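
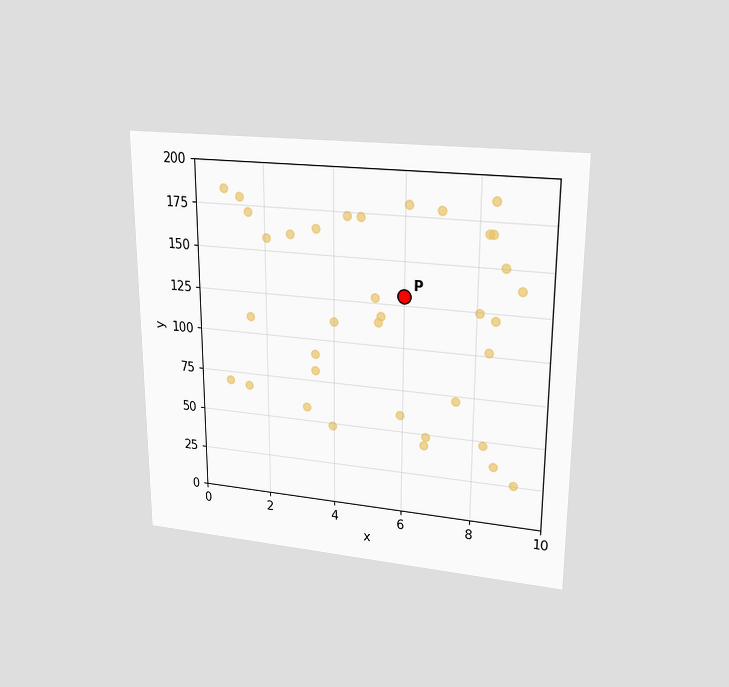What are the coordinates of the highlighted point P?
The chart is viewed at a slight angle. Following the gridlines from P to each axis, P sits at (6, 130).

(6, 130)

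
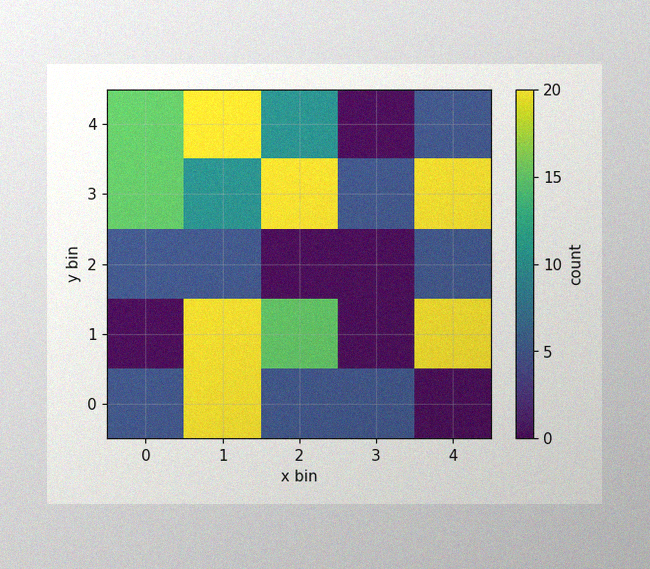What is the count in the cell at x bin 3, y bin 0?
The image has some photo noise and uneven lighting. Matching the cell (3, 0) against the colorbar gives 5.

5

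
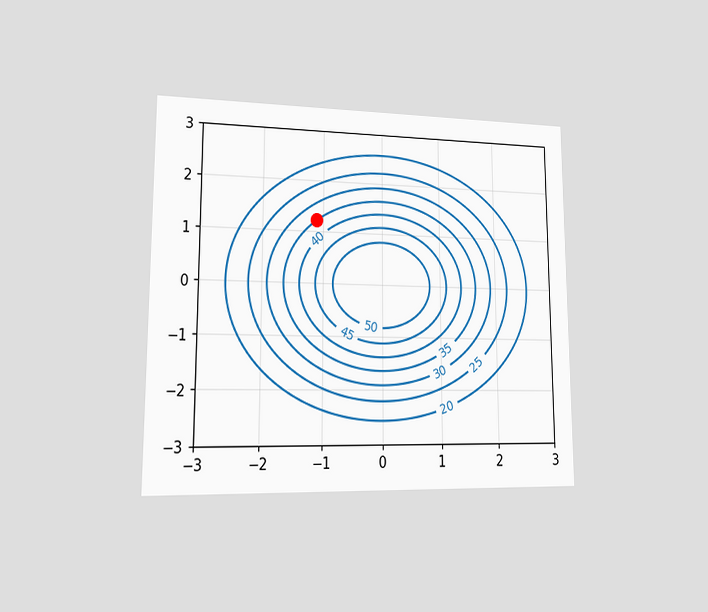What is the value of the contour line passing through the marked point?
The chart is viewed at a slight angle. The marked point sits on the contour labelled 35.

35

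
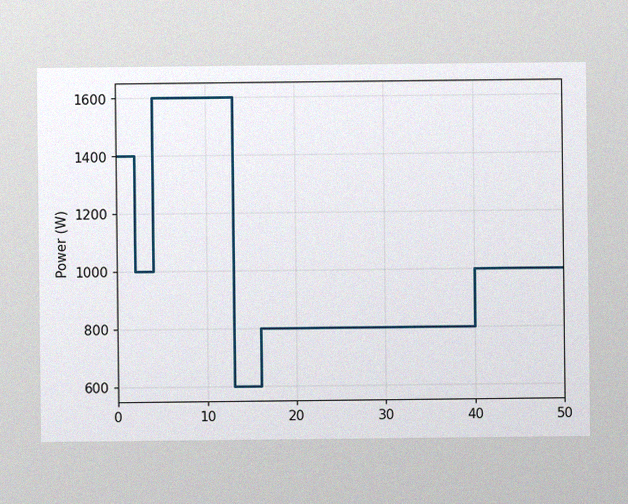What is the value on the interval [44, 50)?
1000W

The image has some photo noise and uneven lighting. On [44, 50) the step sits at 1000W.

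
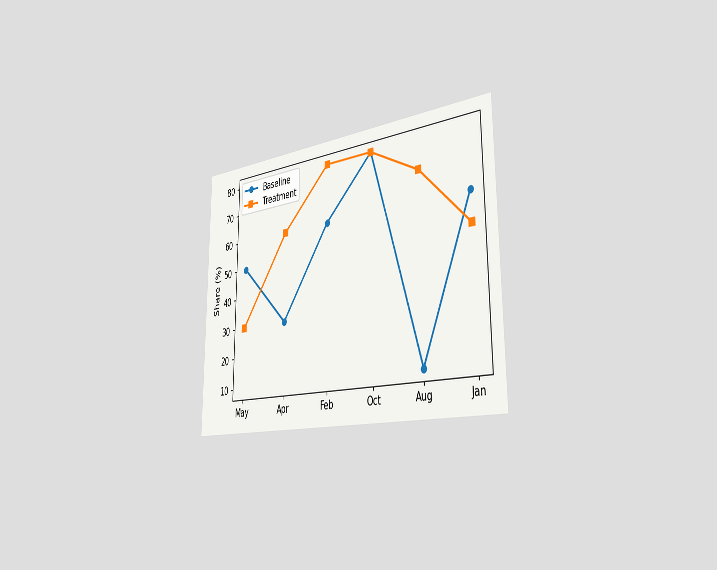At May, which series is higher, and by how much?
Baseline, by 20%

The chart is viewed slightly from the right. At May, Baseline sits above the other line by 20%.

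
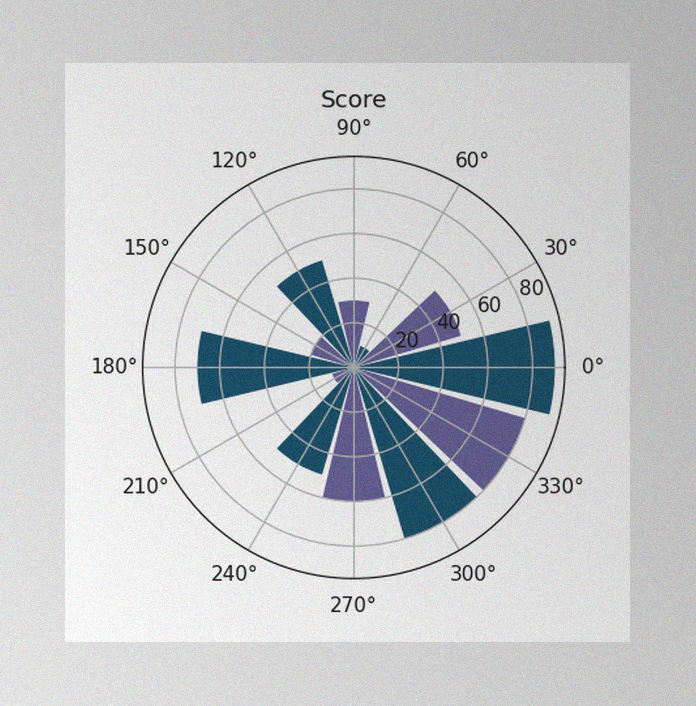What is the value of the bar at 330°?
The image has some photo noise and uneven lighting. The bar at 330° reaches 80 on the radial axis.

80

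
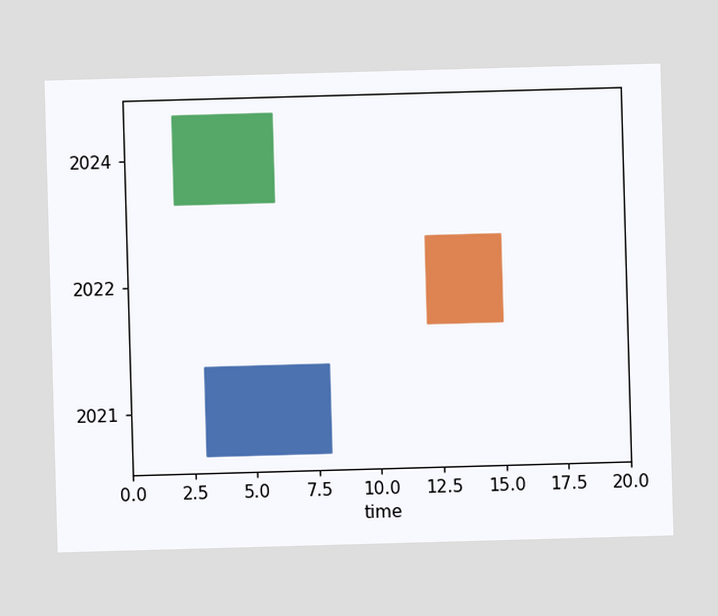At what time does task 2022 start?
The 2022 bar begins at t=12.

12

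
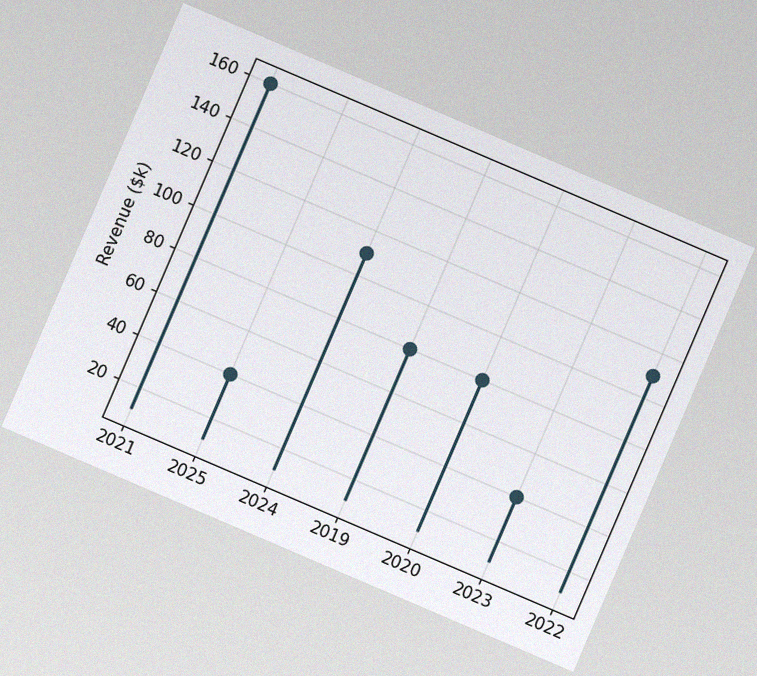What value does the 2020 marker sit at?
$80k

The chart is tilted about 23° clockwise, with some photo noise. The 2020 marker sits at $80k.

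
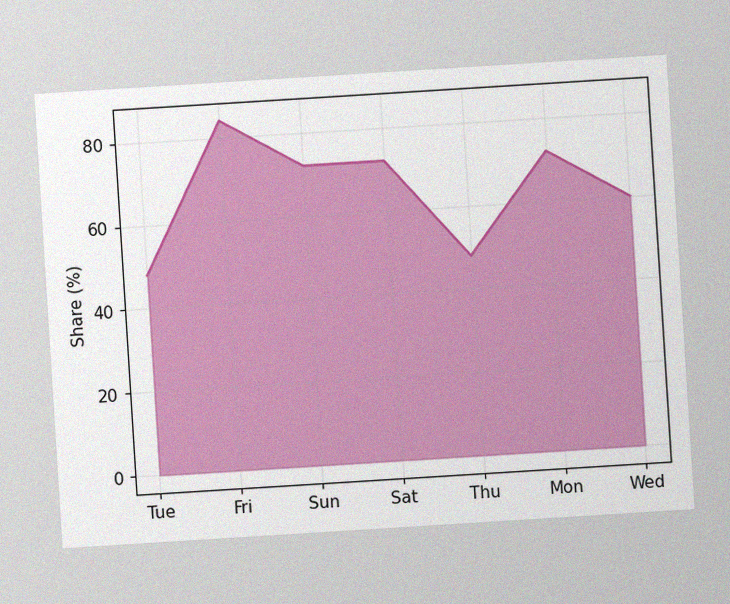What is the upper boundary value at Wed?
The chart is tilted about 4° counter-clockwise, with some photo noise. At Wed the upper boundary is at 60%.

60%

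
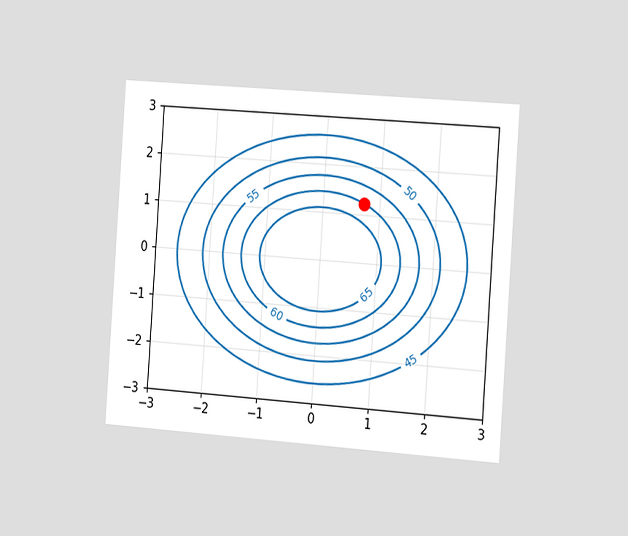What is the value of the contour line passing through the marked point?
60

The chart is tilted about 4° clockwise and viewed slightly from the right. The marked point sits on the contour labelled 60.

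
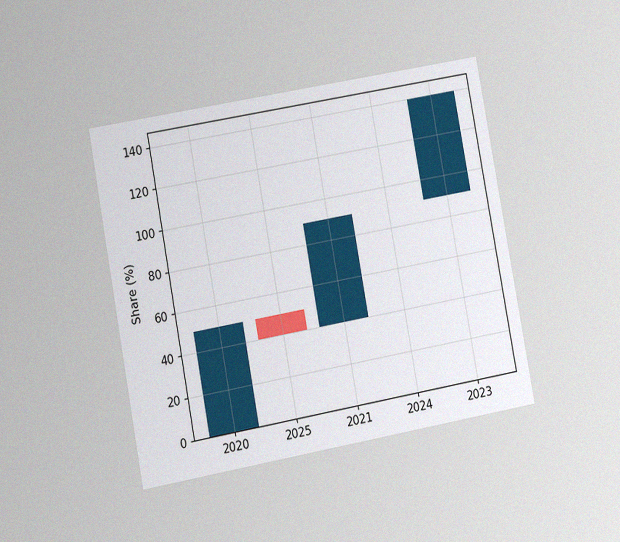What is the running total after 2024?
The chart is tilted about 10° counter-clockwise and viewed at a slight angle, with some photo noise. After 2024 the running total reaches 90%.

90%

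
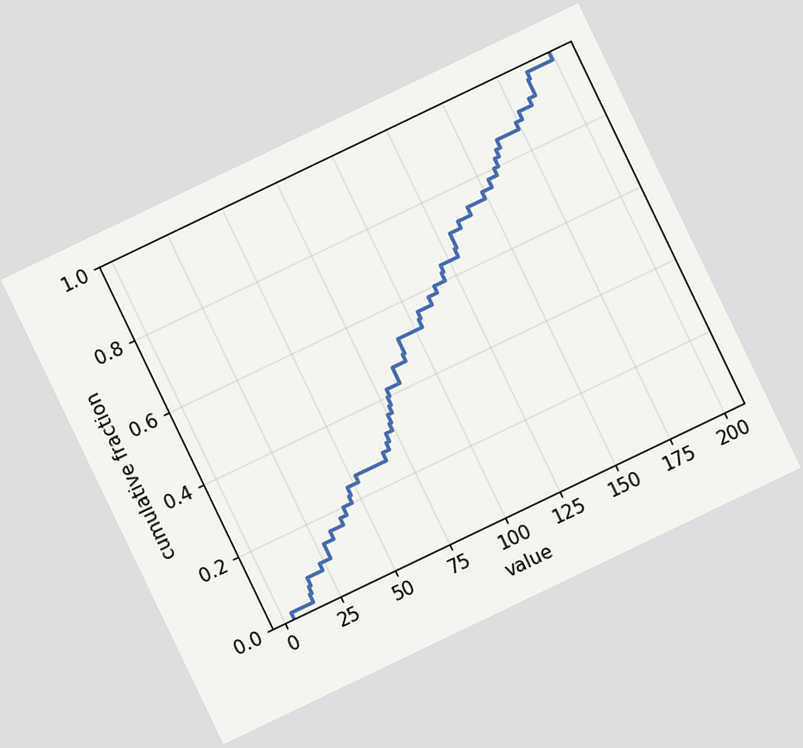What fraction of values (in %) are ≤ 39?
The chart is tilted about 26° counter-clockwise. At x=39 the ECDF step is at 18%.

18%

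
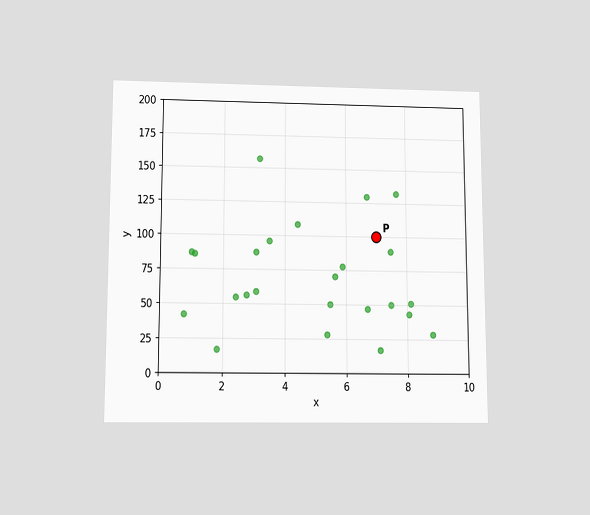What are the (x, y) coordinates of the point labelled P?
(7, 100)

The chart is viewed slightly from below. Following the gridlines from P to each axis, P sits at (7, 100).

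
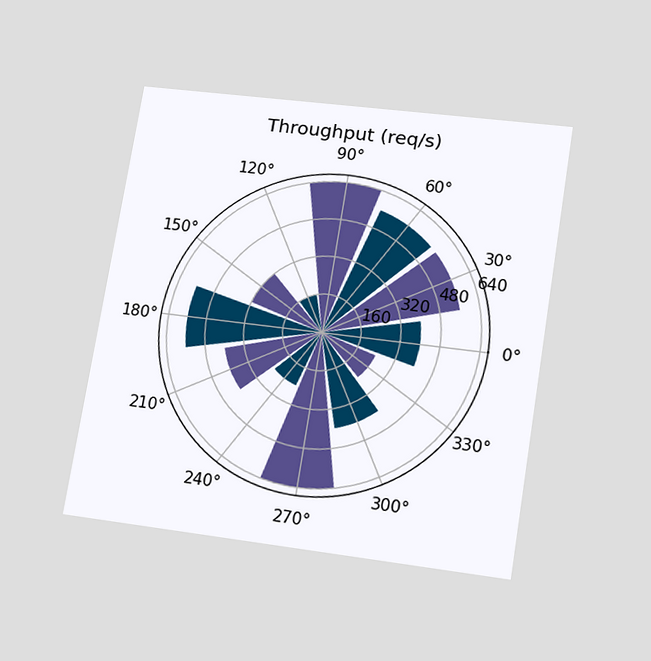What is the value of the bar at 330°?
240req/s

The chart is tilted about 9° clockwise and viewed slightly from below. The bar at 330° reaches 240req/s on the radial axis.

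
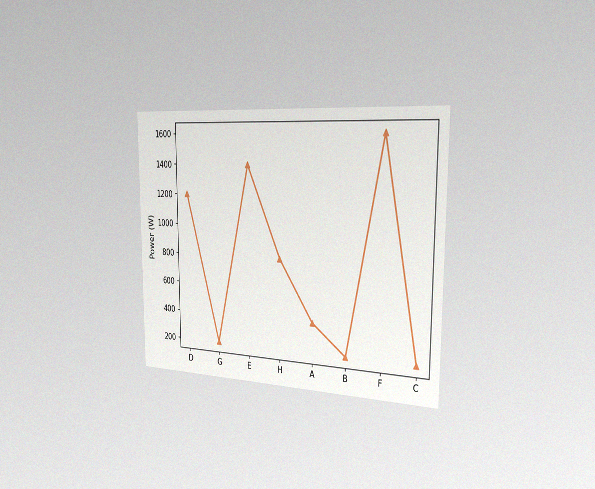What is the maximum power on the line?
1600W

The chart is viewed slightly from the right, with some photo noise. The highest point is at F, and reading across to the y-axis gives 1600W.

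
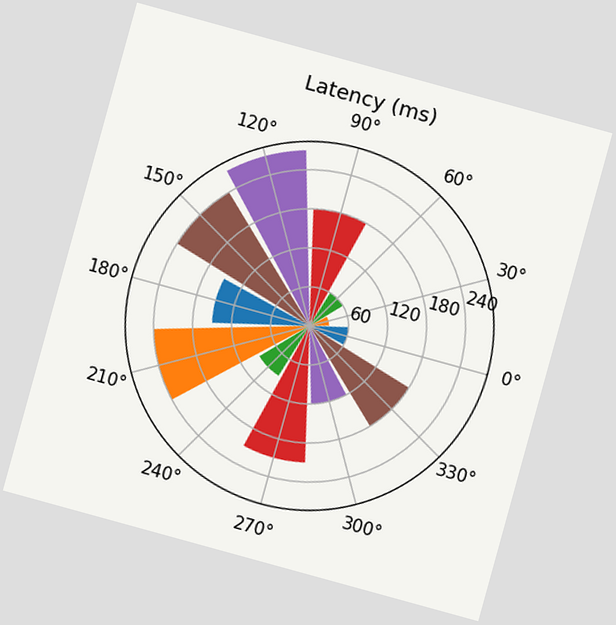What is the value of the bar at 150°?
240ms

The chart is tilted about 15° clockwise. The bar at 150° reaches 240ms on the radial axis.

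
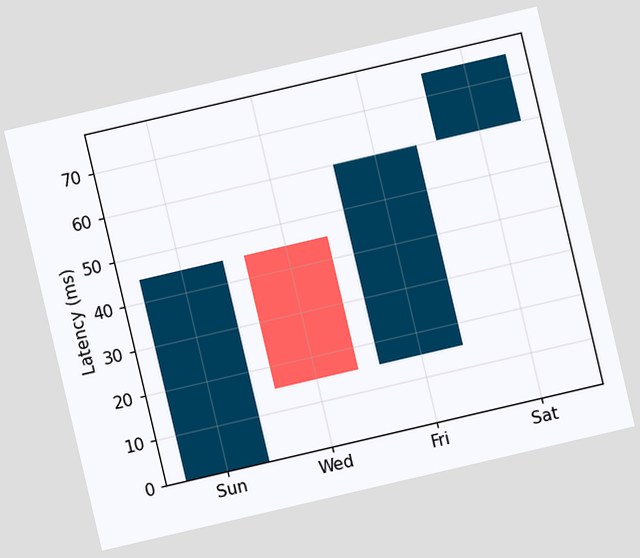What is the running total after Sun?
The chart is tilted about 13° counter-clockwise. After Sun the running total reaches 45ms.

45ms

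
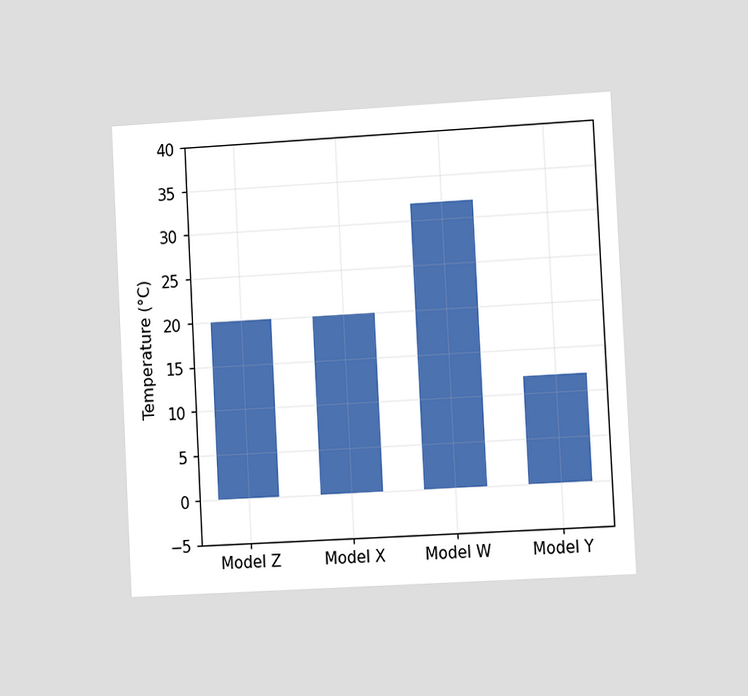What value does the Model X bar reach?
20°C

The chart is tilted about 3° counter-clockwise and viewed slightly from the right. Reading along the chart's y-axis, the Model X bar reaches 20°C.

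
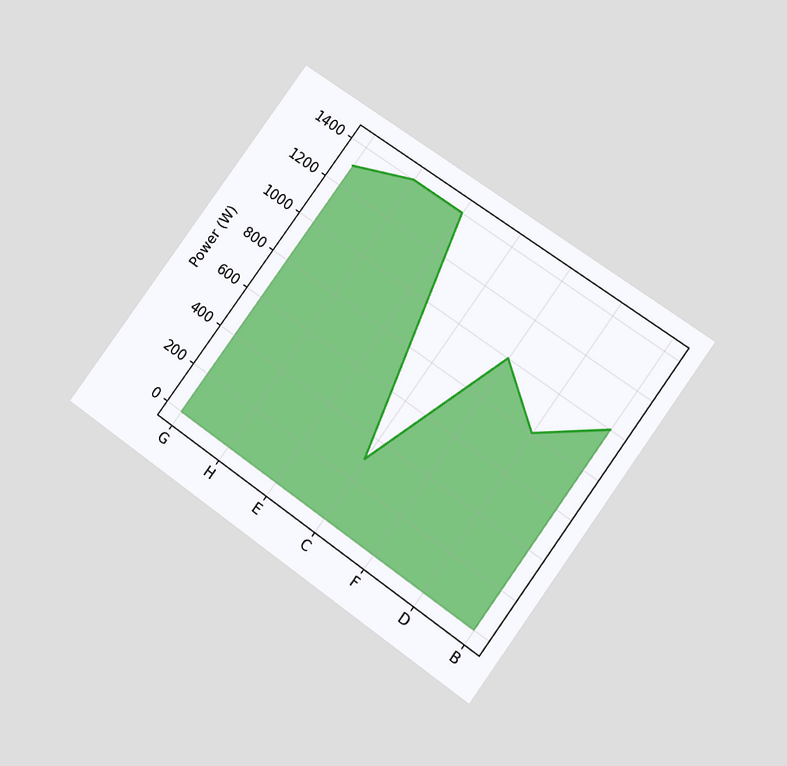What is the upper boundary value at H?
1400W

The chart is tilted about 36° clockwise and viewed at a slight angle. At H the upper boundary is at 1400W.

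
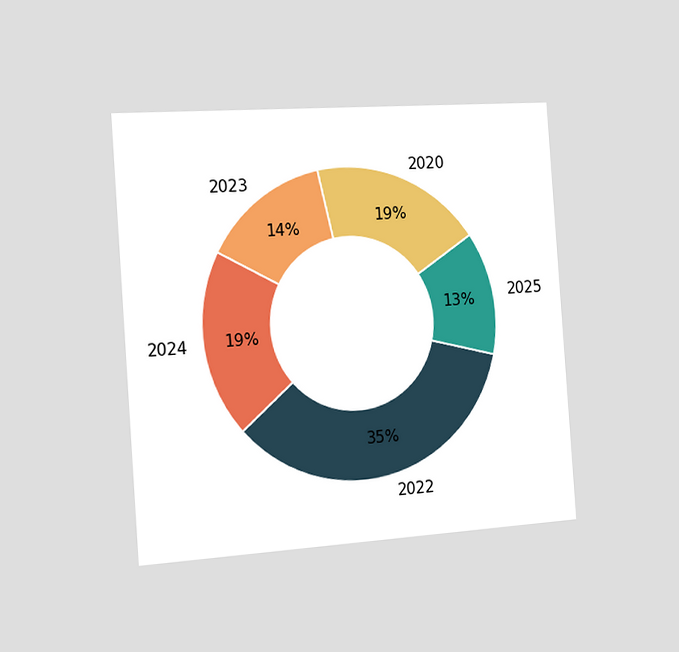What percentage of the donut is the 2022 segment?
35%

The chart is tilted about 4° counter-clockwise and viewed slightly from the left. The 2022 segment takes up 35% of the ring.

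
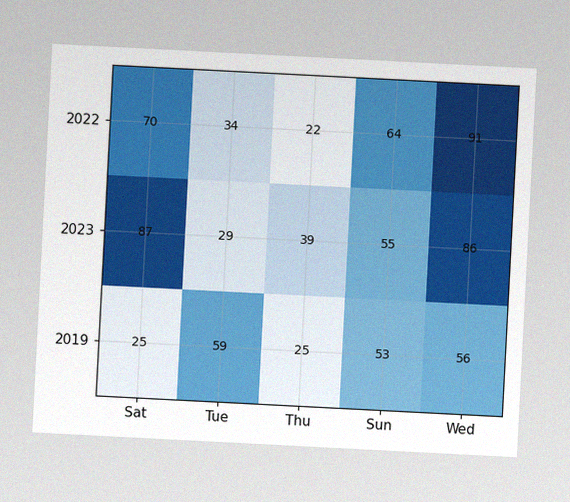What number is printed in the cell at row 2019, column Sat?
The chart is tilted about 3° clockwise, with some photo noise. The (2019, Sat) cell reads 25.

25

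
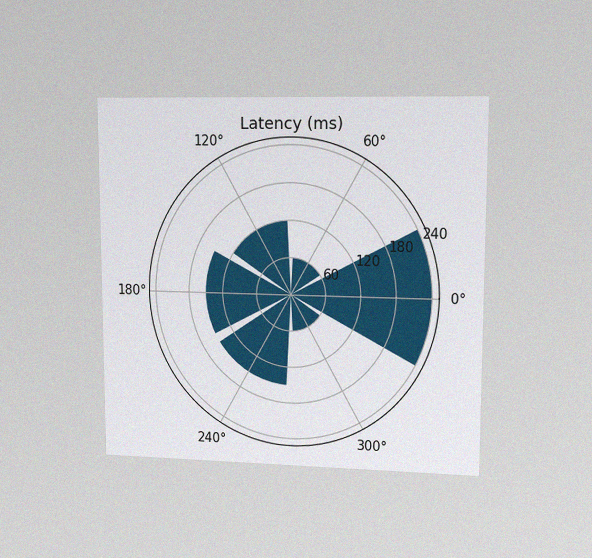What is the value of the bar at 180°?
150ms

The chart is viewed at a slight angle, with some photo noise. The bar at 180° reaches 150ms on the radial axis.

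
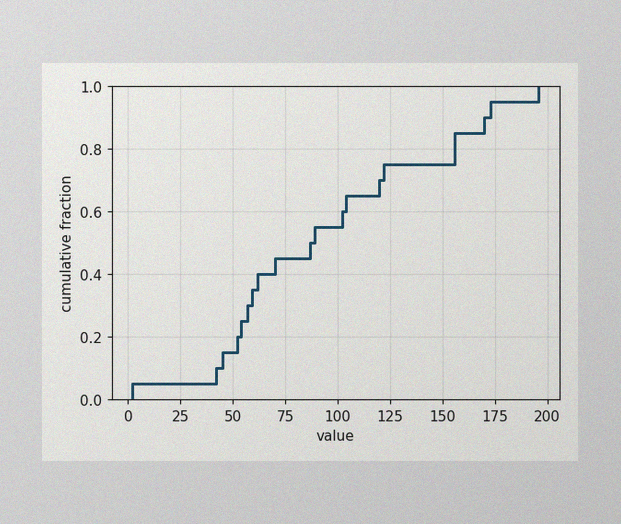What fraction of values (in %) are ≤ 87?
The image has some photo noise and uneven lighting. At x=87 the ECDF step is at 50%.

50%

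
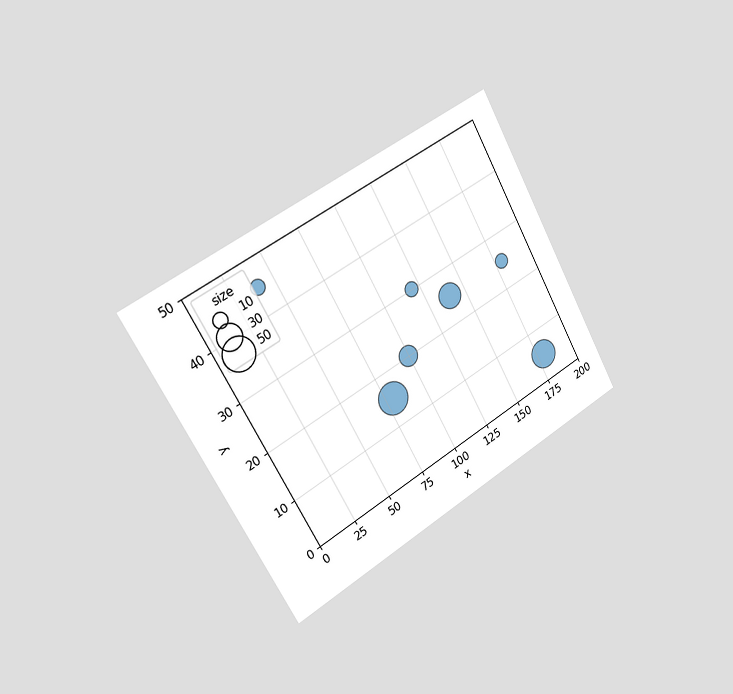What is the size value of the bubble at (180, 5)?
40

The chart is tilted about 29° counter-clockwise and viewed slightly from the left. Matching the bubble at (180, 5) against the size legend gives 40.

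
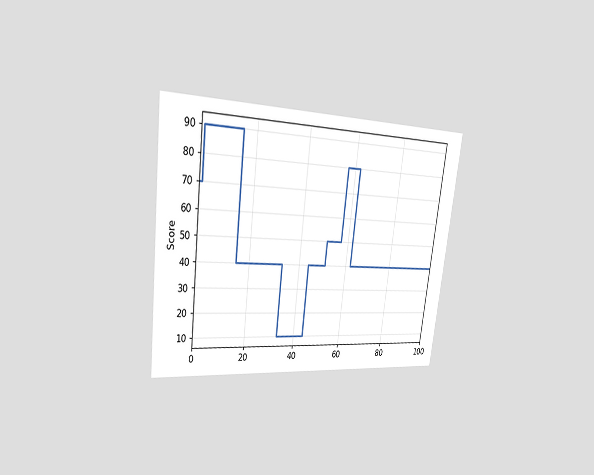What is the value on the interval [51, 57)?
50

The chart is tilted about 7° clockwise and viewed slightly from the left. On [51, 57) the step sits at 50.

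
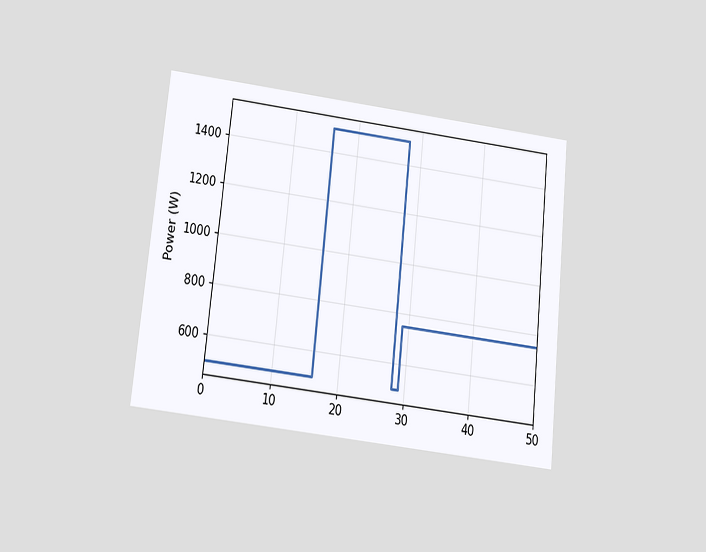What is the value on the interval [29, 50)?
750W

The chart is tilted about 6° clockwise and viewed slightly from below. On [29, 50) the step sits at 750W.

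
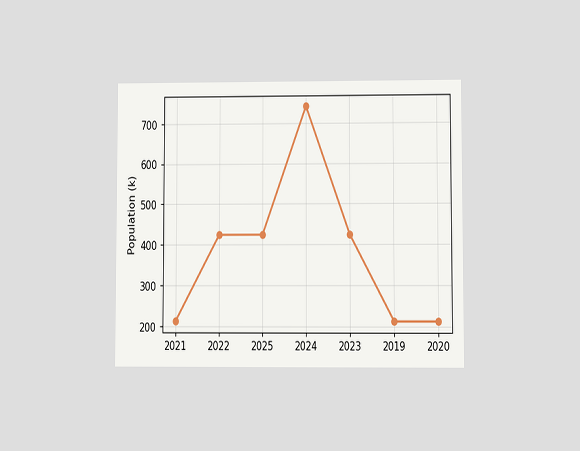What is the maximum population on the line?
The chart is viewed at a slight angle. The highest point is at 2024, and reading across to the y-axis gives 742k.

742k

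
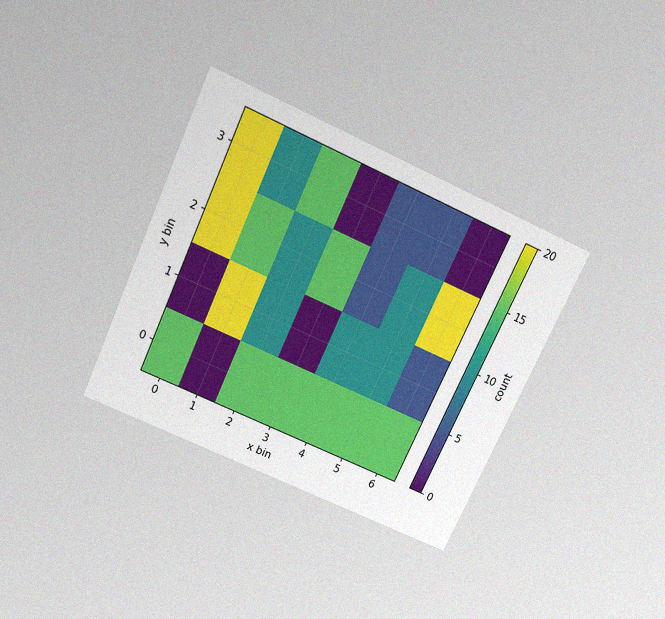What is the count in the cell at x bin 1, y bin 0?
The chart is tilted about 25° clockwise and viewed slightly from above, with some photo noise. Matching the cell (1, 0) against the colorbar gives 0.

0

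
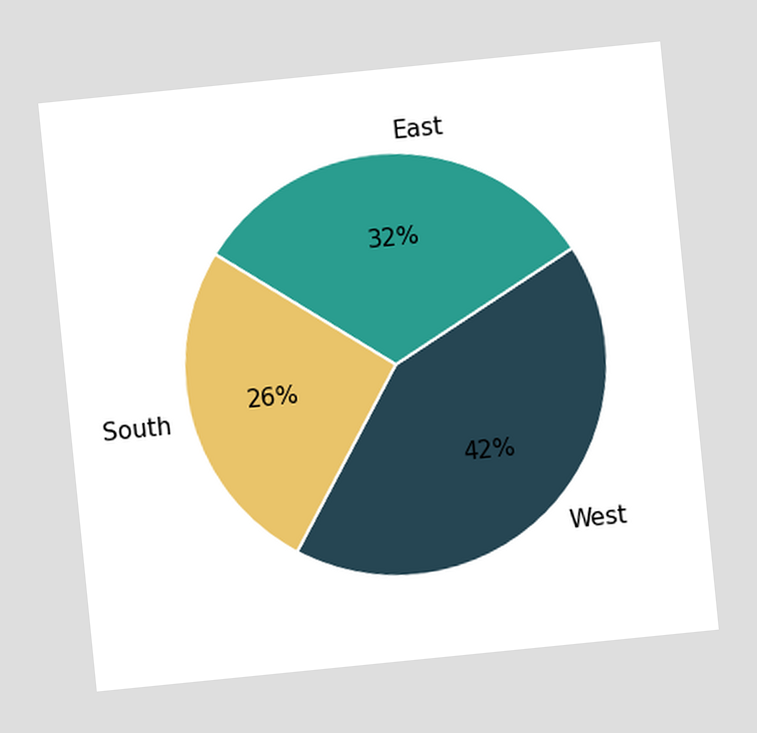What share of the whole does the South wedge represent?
The chart is tilted about 6° counter-clockwise. The South slice takes up 26% of the pie.

26%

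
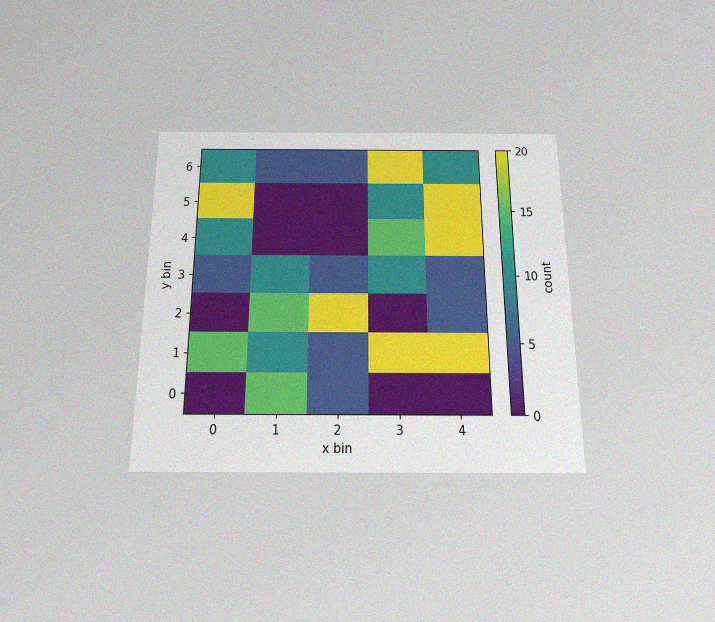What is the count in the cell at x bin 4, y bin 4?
20

The chart is viewed slightly from below, with some photo noise. Matching the cell (4, 4) against the colorbar gives 20.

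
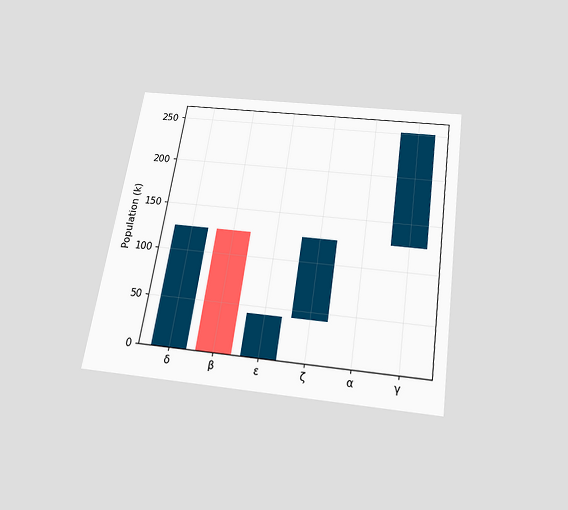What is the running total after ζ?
The chart is tilted about 9° clockwise and viewed slightly from below. After ζ the running total reaches 126k.

126k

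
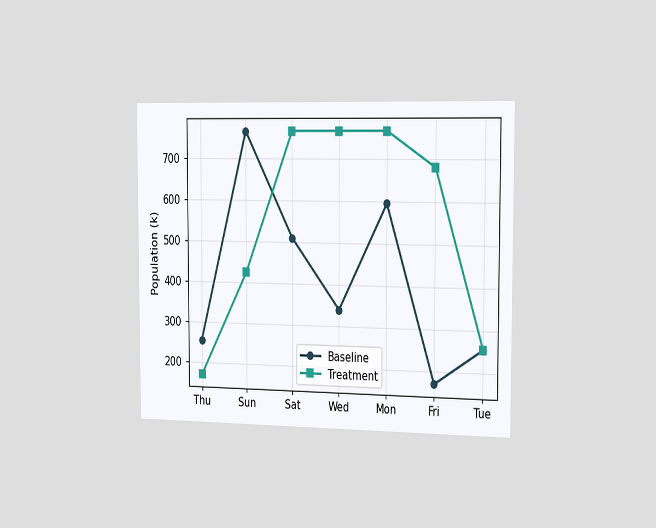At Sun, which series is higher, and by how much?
Baseline, by 340k

The chart is viewed slightly from the right. At Sun, Baseline sits above the other line by 340k.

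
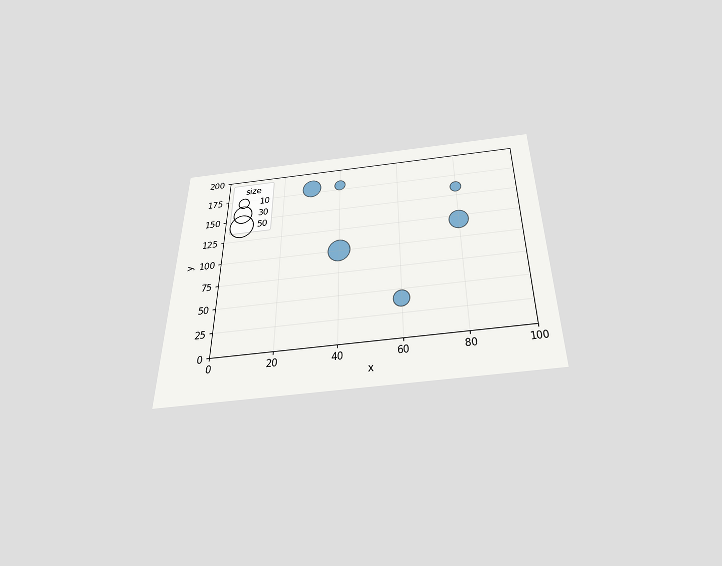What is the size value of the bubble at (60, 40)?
The chart is viewed slightly from below. Matching the bubble at (60, 40) against the size legend gives 20.

20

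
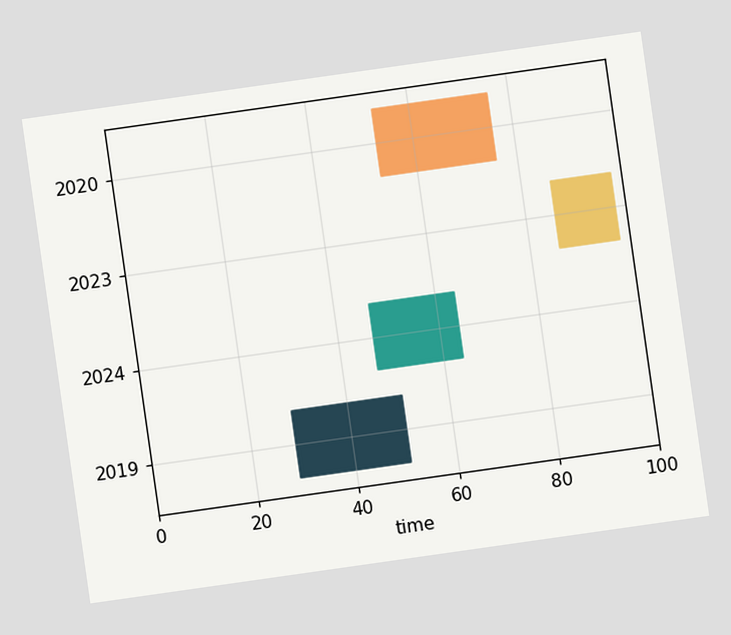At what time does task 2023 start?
86

The chart is tilted about 8° counter-clockwise. The 2023 bar begins at t=86.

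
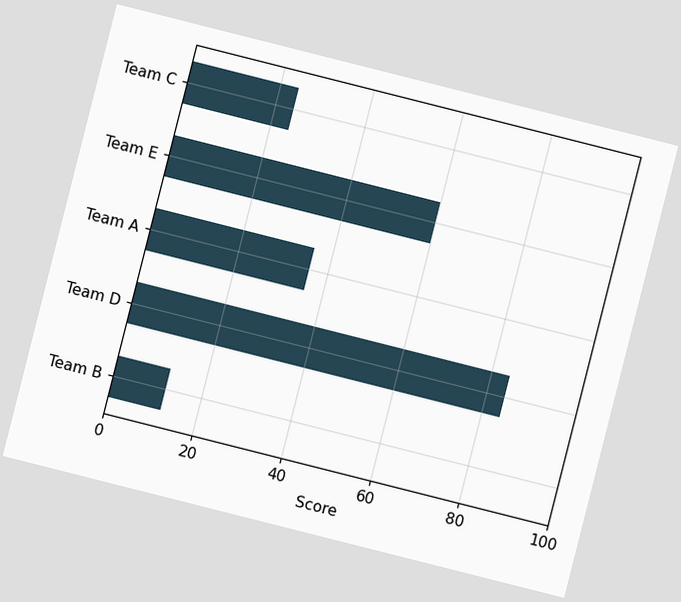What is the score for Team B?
The chart is tilted about 14° clockwise. Reading along the chart's x-axis, the Team B bar reaches 12.

12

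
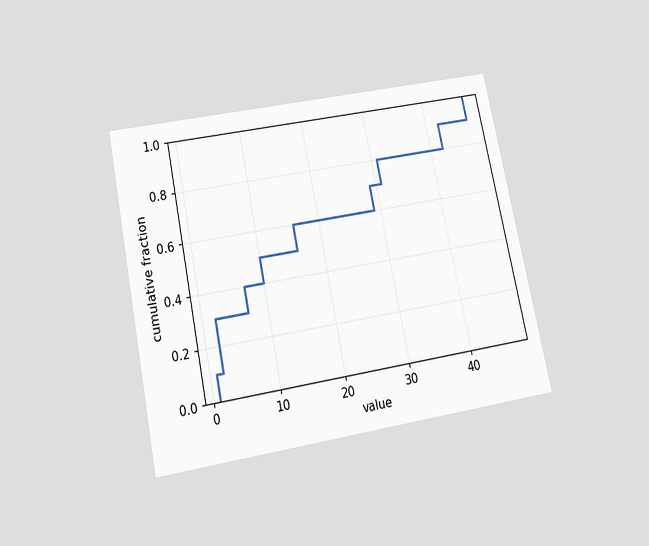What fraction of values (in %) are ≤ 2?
The chart is tilted about 12° counter-clockwise and viewed slightly from below. At x=2 the ECDF step is at 30%.

30%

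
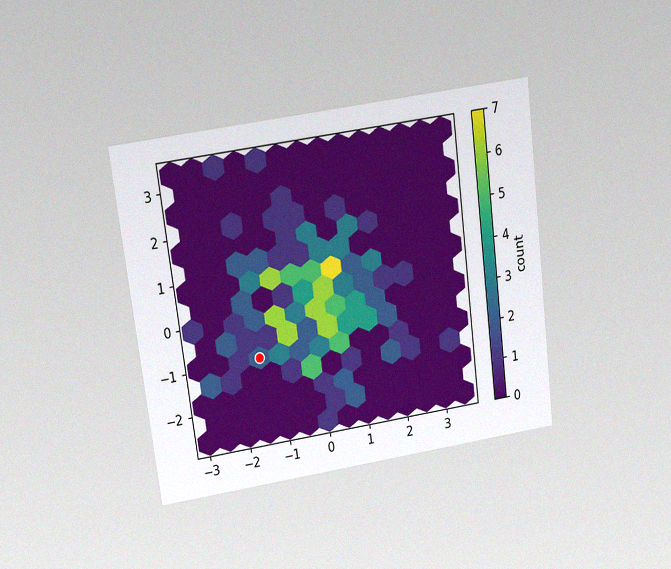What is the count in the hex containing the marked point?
2

The chart is tilted about 7° counter-clockwise and viewed slightly from above, with some photo noise. The marked hex reads 2 on the colorbar.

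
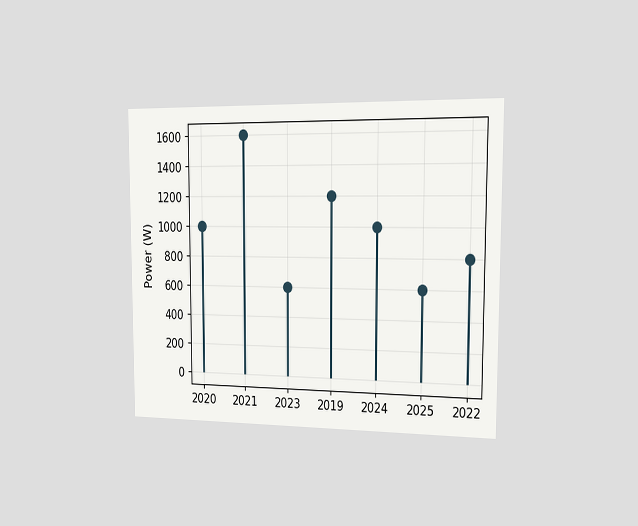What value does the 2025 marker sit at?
600W

The chart is viewed slightly from the right. The 2025 marker sits at 600W.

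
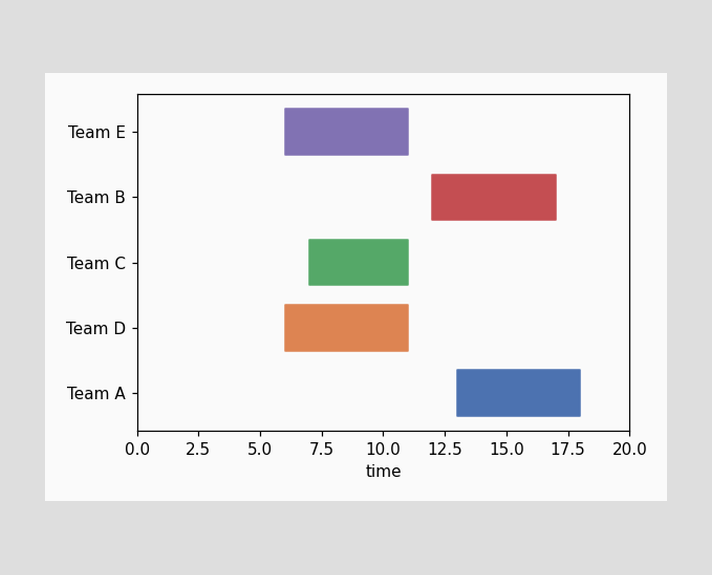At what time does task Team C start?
7

The Team C bar begins at t=7.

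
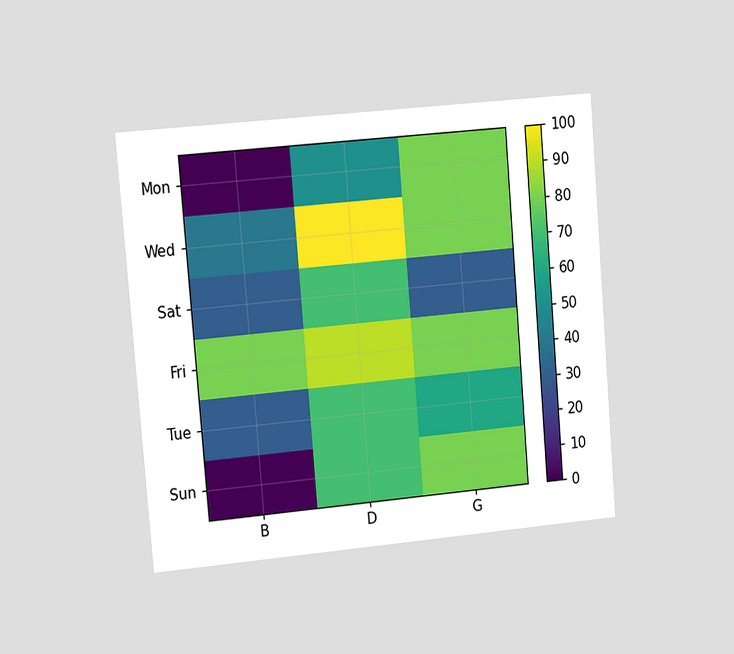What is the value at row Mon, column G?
The chart is tilted about 5° counter-clockwise and viewed slightly from the left. Matching cell (Mon, G) against the colorbar gives 80.

80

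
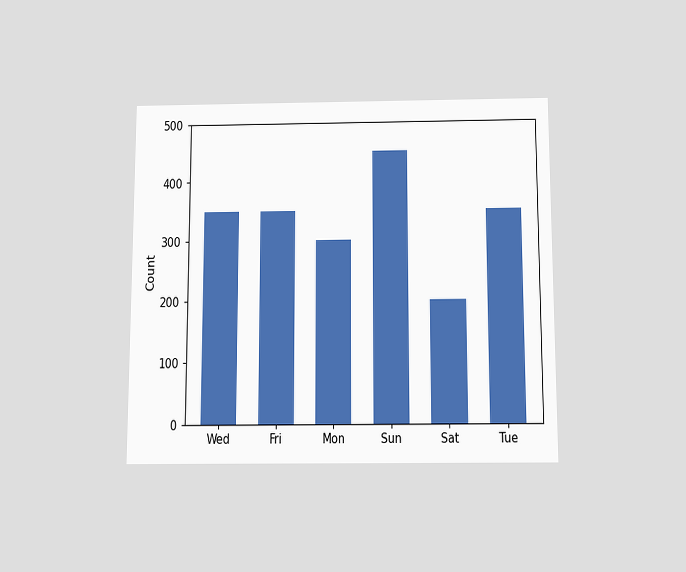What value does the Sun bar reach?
450

The chart is viewed slightly from below. Reading along the chart's y-axis, the Sun bar reaches 450.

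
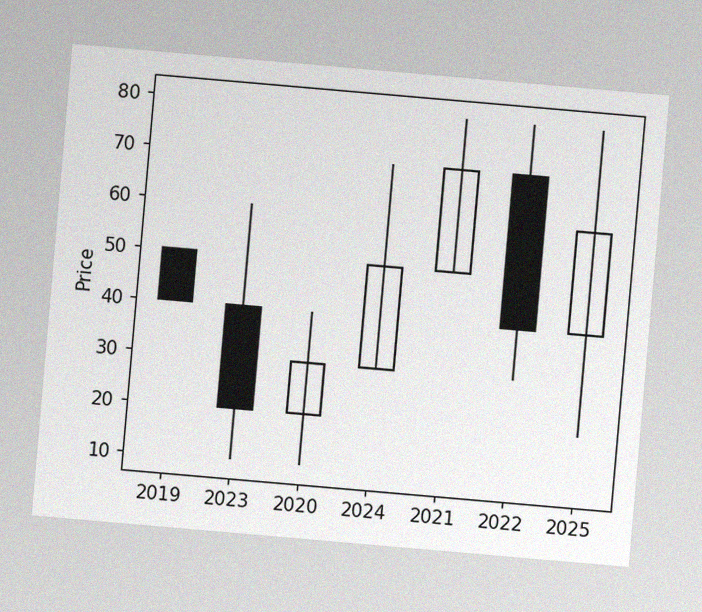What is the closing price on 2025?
The chart is tilted about 5° clockwise, with some photo noise. The 2025 candle closes at 60.

60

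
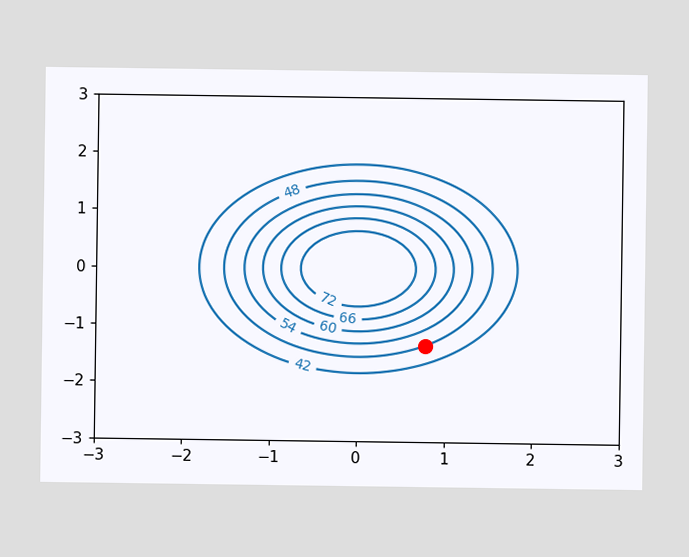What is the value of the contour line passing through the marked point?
48

The marked point sits on the contour labelled 48.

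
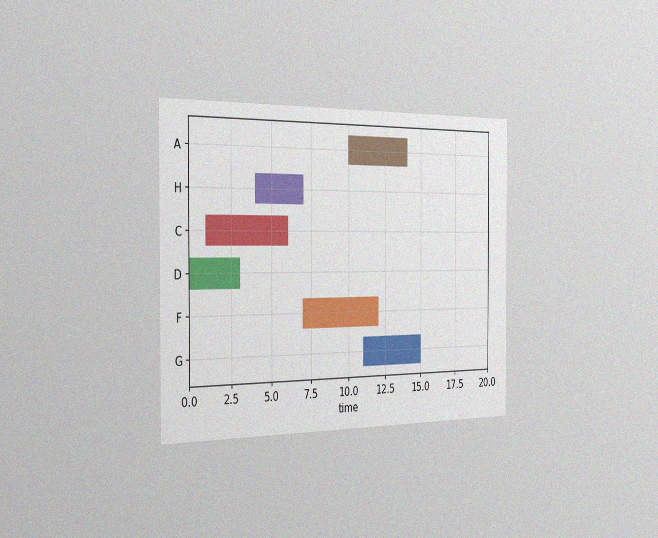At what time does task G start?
11

The chart is viewed slightly from the left, with some photo noise. The G bar begins at t=11.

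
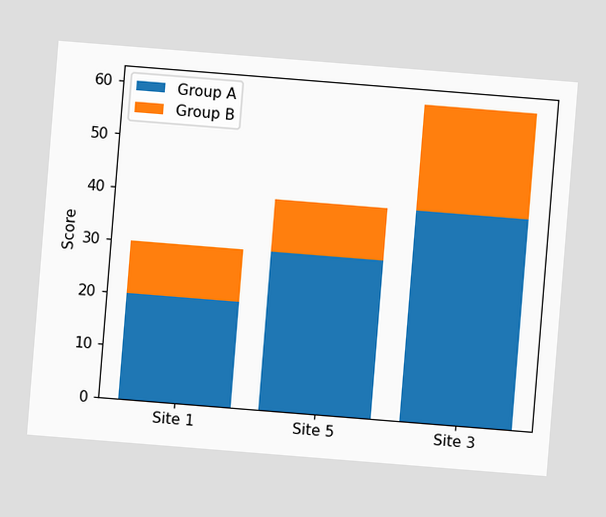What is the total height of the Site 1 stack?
The chart is tilted about 5° clockwise. The Site 1 stack's top reaches 30 on the y-axis.

30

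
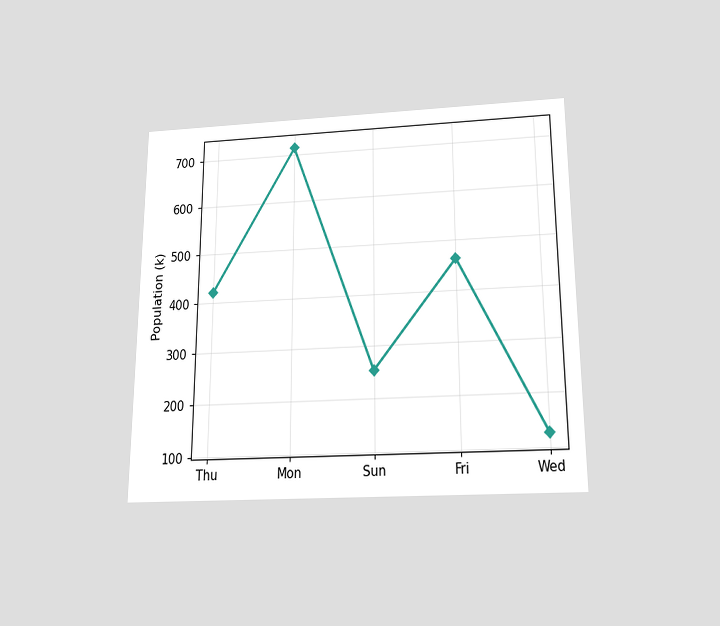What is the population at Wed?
126k

The chart is viewed slightly from below. At Wed, the line is at 126k.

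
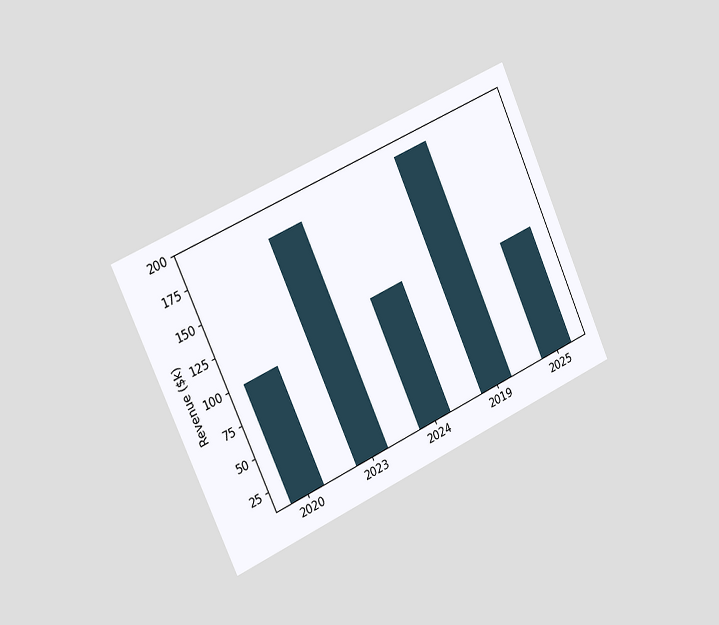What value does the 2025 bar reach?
$100k

The chart is tilted about 24° counter-clockwise and viewed slightly from the left. Reading along the chart's y-axis, the 2025 bar reaches $100k.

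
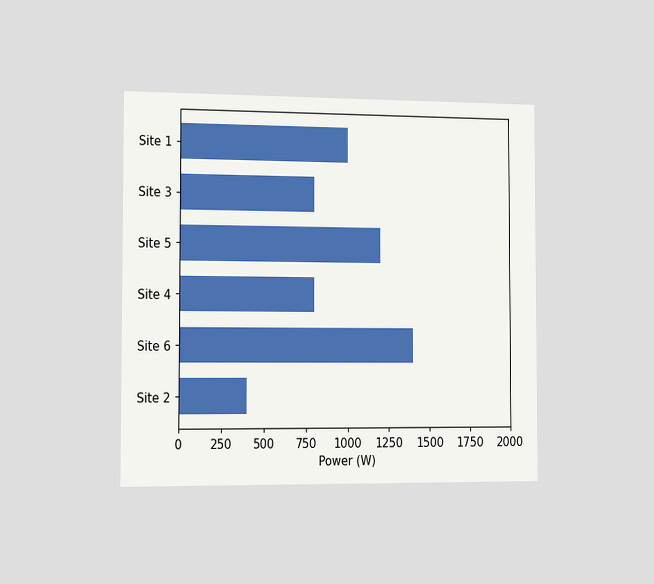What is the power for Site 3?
800W

The chart is viewed slightly from the left. Reading along the chart's x-axis, the Site 3 bar reaches 800W.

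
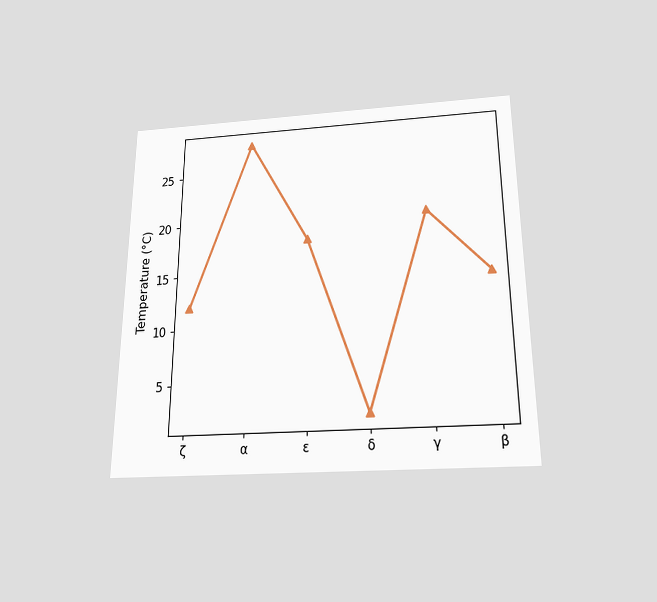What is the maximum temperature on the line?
The chart is viewed slightly from below. The highest point is at α, and reading across to the y-axis gives 28°C.

28°C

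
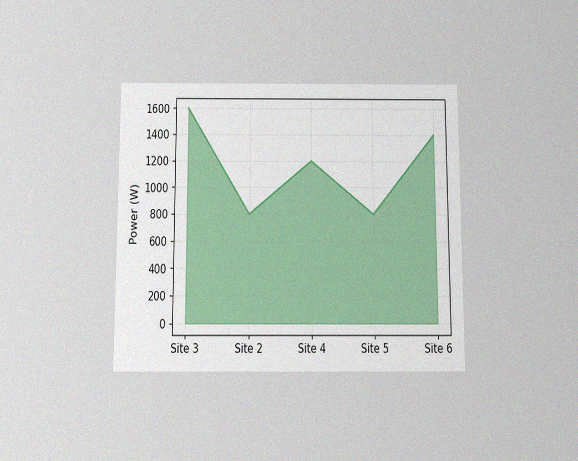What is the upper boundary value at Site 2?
The chart is viewed slightly from below, with some photo noise. At Site 2 the upper boundary is at 800W.

800W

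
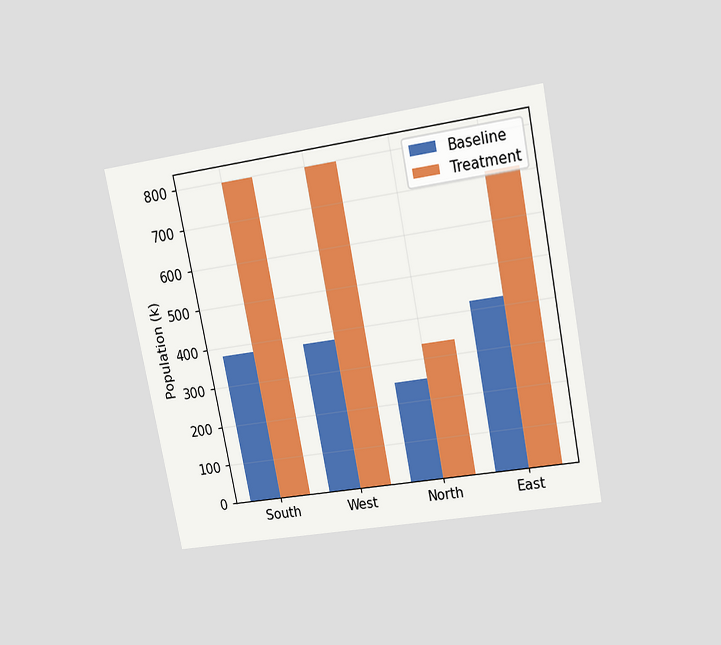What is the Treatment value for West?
The chart is tilted about 11° counter-clockwise and viewed at a slight angle. The Treatment bar at West reaches 798k on the y-axis.

798k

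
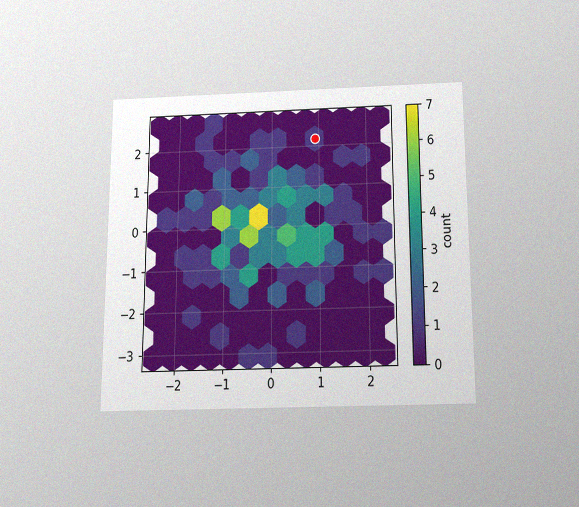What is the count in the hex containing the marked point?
1

The chart is viewed slightly from below, with some photo noise. The marked hex reads 1 on the colorbar.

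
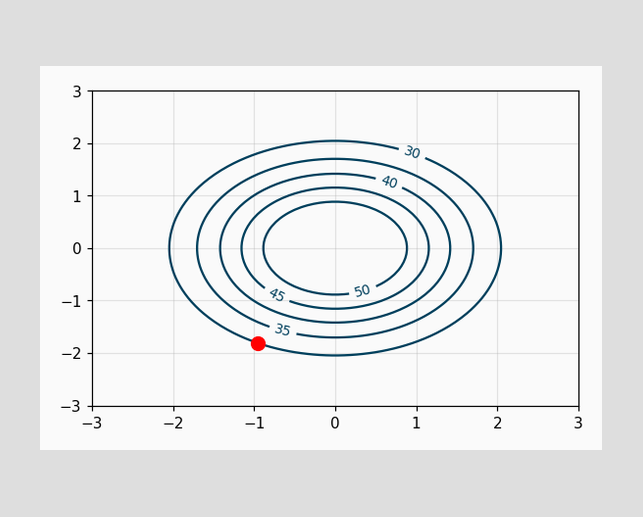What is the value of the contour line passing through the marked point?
The marked point sits on the contour labelled 30.

30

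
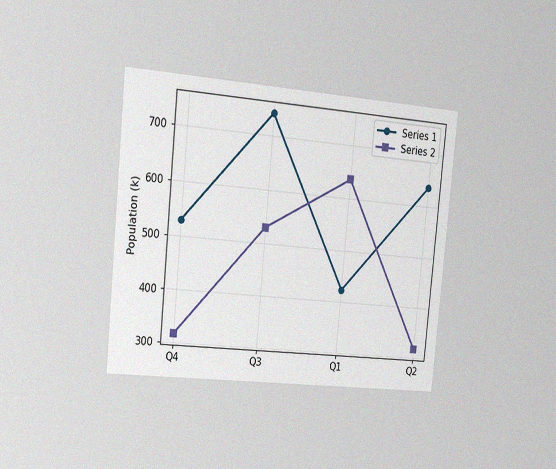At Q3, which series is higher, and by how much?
Series 1, by 212k

The chart is tilted about 5° clockwise and viewed slightly from the left, with some photo noise. At Q3, Series 1 sits above the other line by 212k.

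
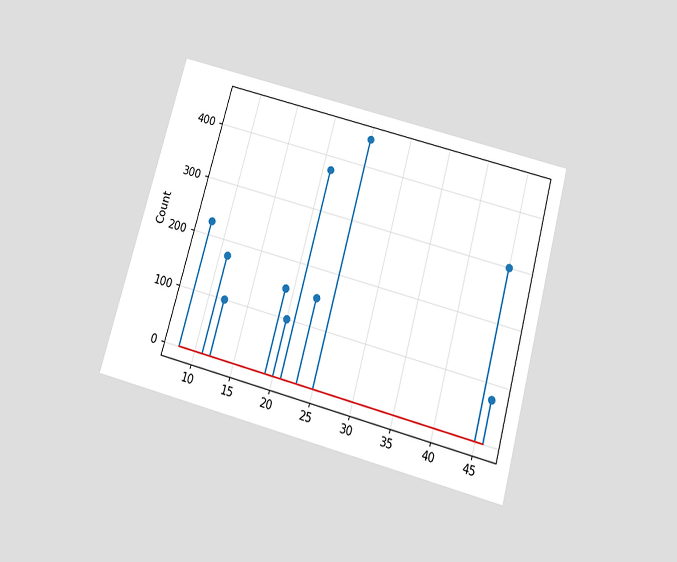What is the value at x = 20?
100

The chart is tilted about 15° clockwise and viewed slightly from below. The stem at x=20 reaches 100.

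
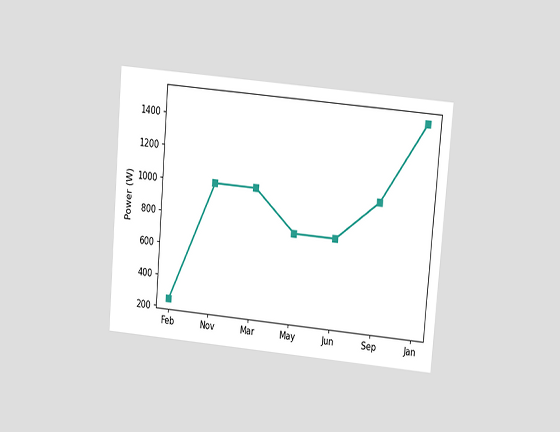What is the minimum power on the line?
250W

The chart is tilted about 5° clockwise and viewed at a slight angle. The lowest point is at Feb, and reading across to the y-axis gives 250W.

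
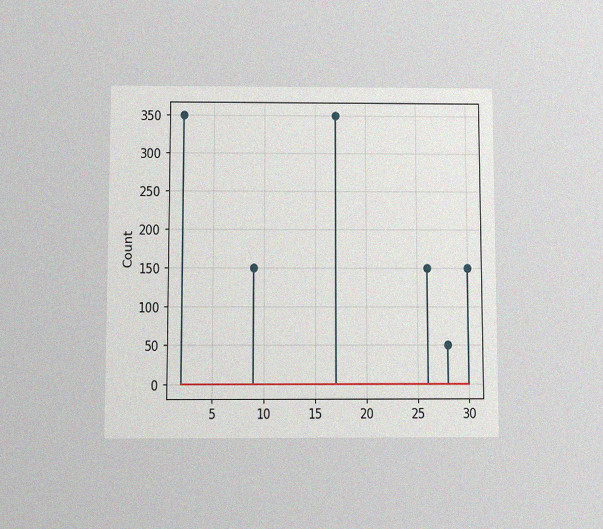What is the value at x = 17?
350

The chart is viewed at a slight angle, with some photo noise. The stem at x=17 reaches 350.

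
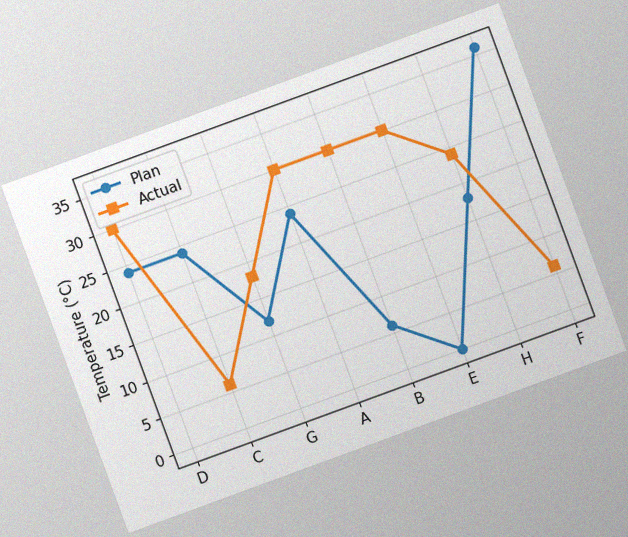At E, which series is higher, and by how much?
The chart is tilted about 20° counter-clockwise, with some photo noise. At E, Actual sits above the other line by 30°C.

Actual, by 30°C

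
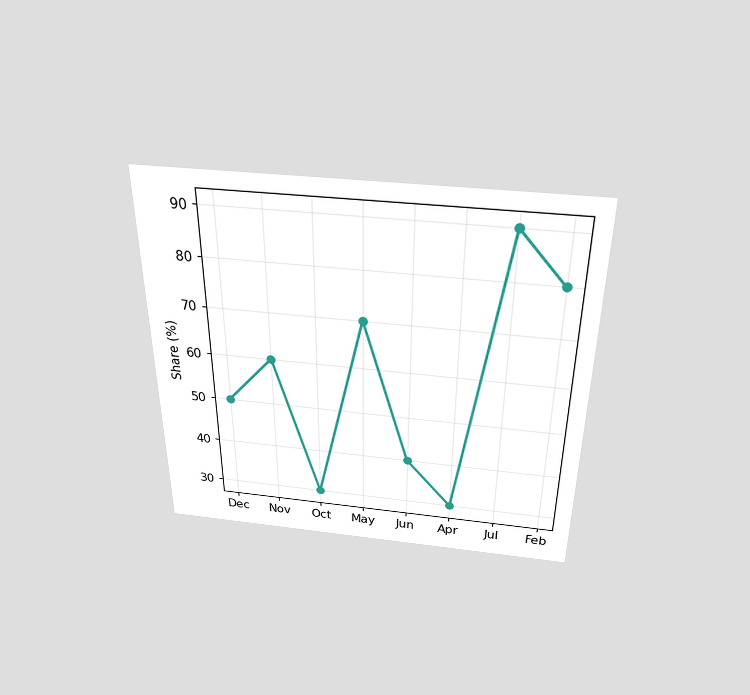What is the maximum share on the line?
The chart is viewed slightly from above. The highest point is at Jul, and reading across to the y-axis gives 90%.

90%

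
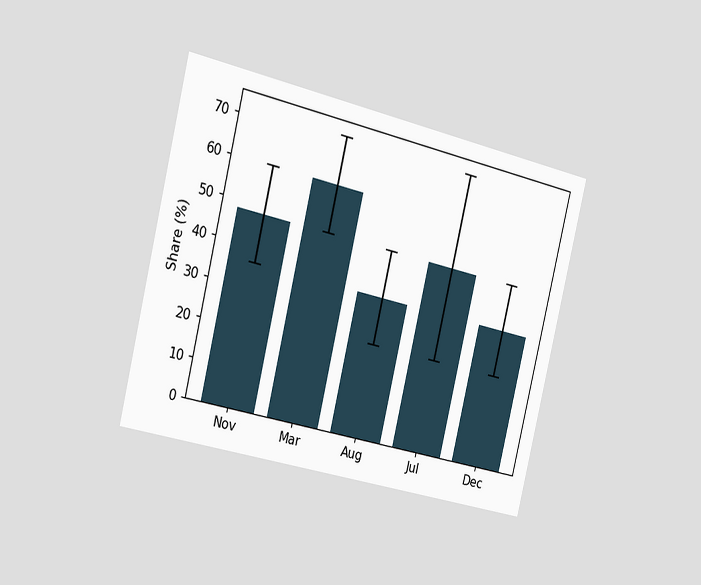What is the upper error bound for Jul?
72%

The chart is tilted about 13° clockwise and viewed slightly from the left. The Jul bar's upper whisker reaches 72%.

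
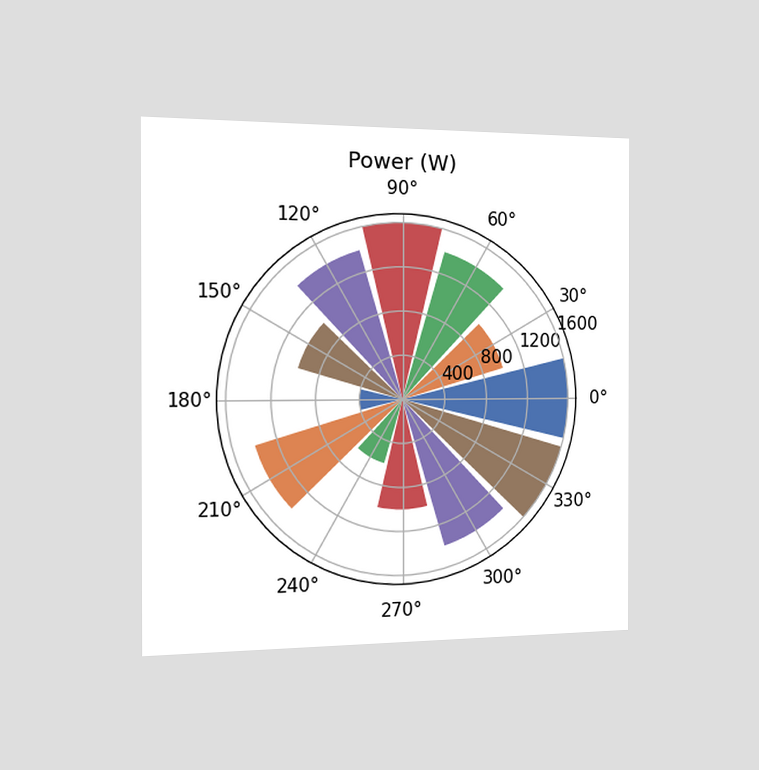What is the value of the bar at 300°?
The chart is viewed slightly from the left. The bar at 300° reaches 1400W on the radial axis.

1400W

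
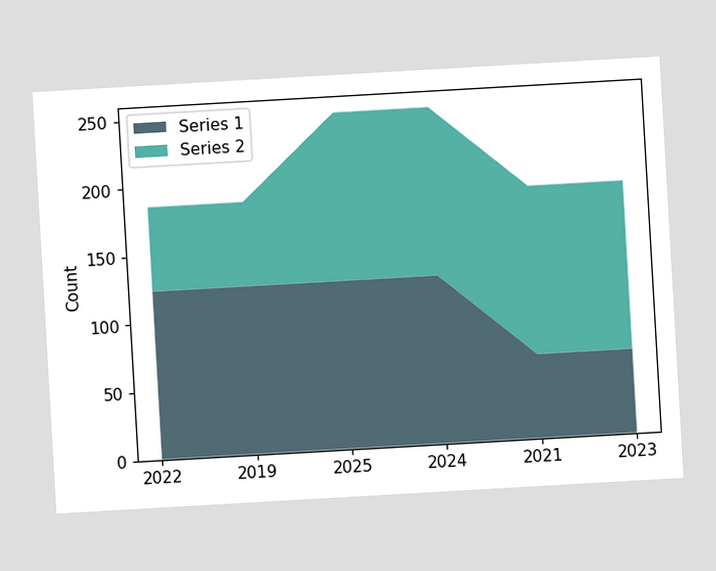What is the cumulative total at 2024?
248

The chart is tilted about 3° counter-clockwise. The stacked total at 2024 reaches 248.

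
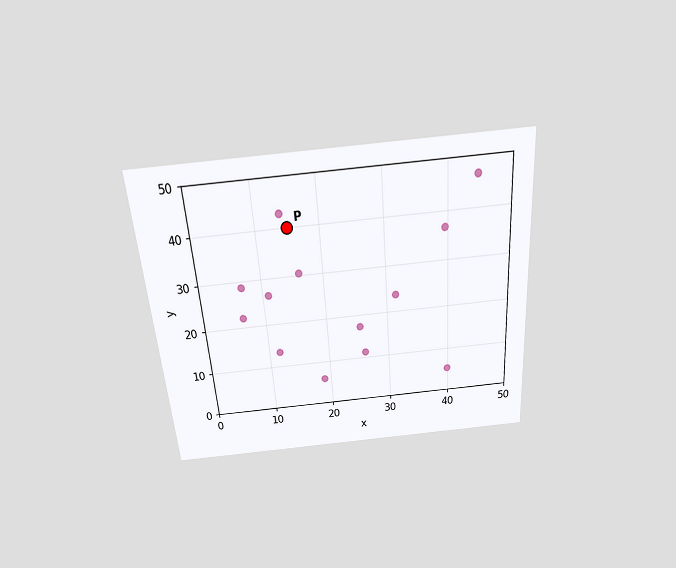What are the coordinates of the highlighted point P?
The chart is tilted about 4° counter-clockwise and viewed slightly from above. Following the gridlines from P to each axis, P sits at (15, 40).

(15, 40)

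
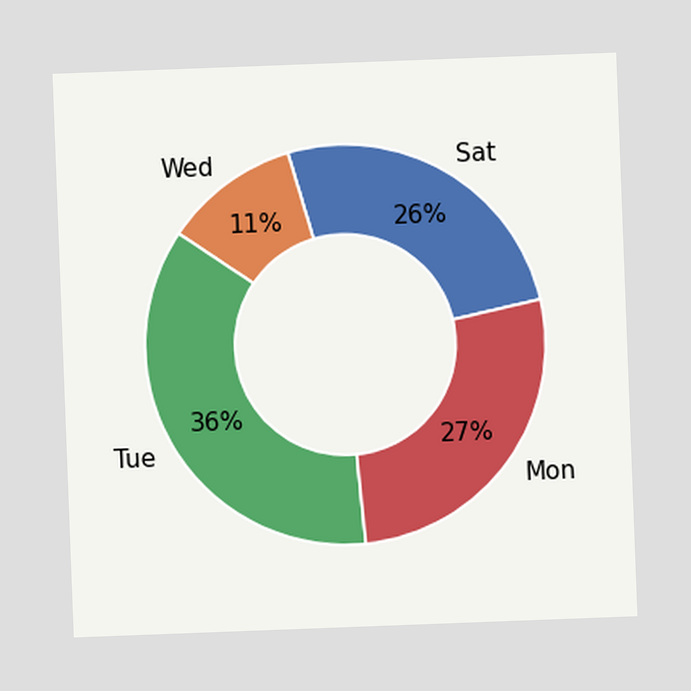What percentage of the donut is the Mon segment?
The chart is tilted about 2° counter-clockwise. The Mon segment takes up 27% of the ring.

27%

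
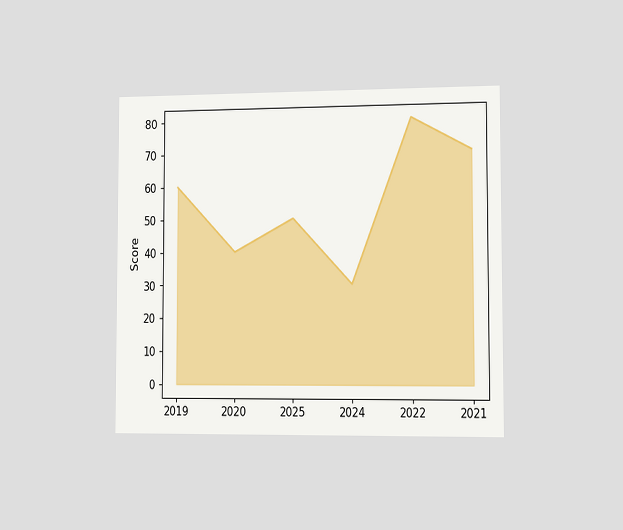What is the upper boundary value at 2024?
30

The chart is viewed slightly from the right. At 2024 the upper boundary is at 30.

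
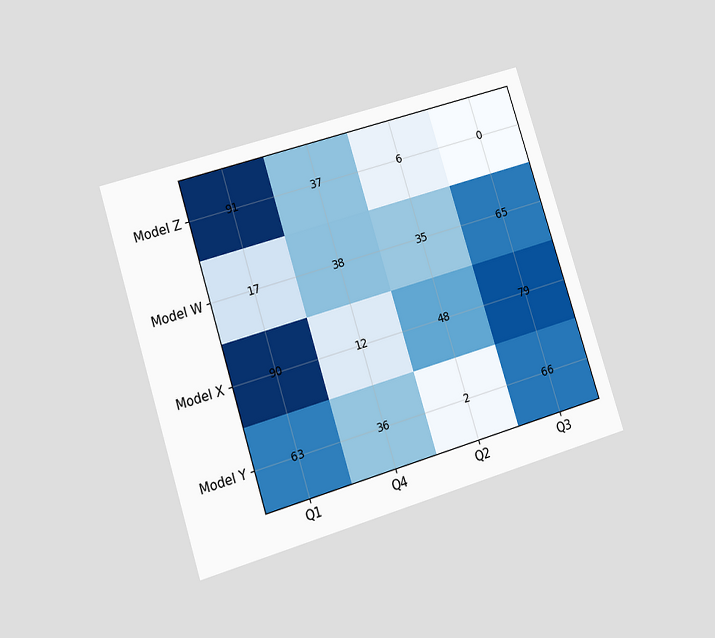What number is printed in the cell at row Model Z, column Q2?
6

The chart is tilted about 17° counter-clockwise and viewed at a slight angle. The (Model Z, Q2) cell reads 6.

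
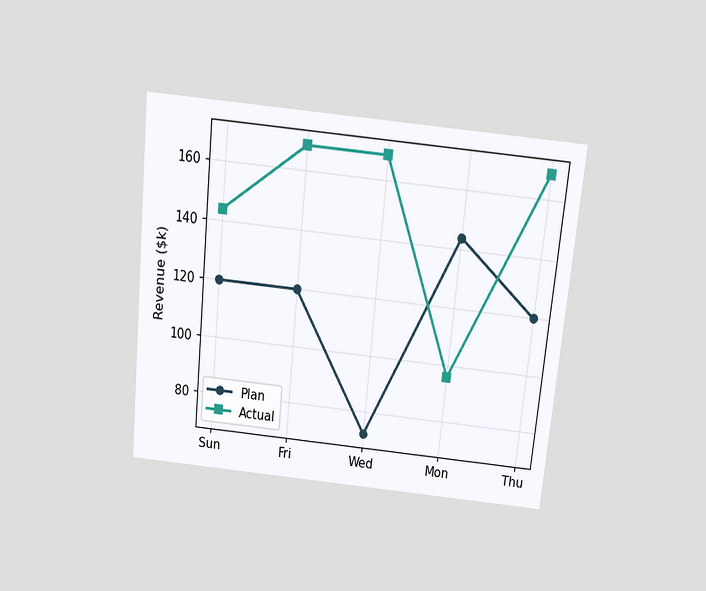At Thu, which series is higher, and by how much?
The chart is tilted about 6° clockwise and viewed slightly from above. At Thu, Actual sits above the other line by $48k.

Actual, by $48k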